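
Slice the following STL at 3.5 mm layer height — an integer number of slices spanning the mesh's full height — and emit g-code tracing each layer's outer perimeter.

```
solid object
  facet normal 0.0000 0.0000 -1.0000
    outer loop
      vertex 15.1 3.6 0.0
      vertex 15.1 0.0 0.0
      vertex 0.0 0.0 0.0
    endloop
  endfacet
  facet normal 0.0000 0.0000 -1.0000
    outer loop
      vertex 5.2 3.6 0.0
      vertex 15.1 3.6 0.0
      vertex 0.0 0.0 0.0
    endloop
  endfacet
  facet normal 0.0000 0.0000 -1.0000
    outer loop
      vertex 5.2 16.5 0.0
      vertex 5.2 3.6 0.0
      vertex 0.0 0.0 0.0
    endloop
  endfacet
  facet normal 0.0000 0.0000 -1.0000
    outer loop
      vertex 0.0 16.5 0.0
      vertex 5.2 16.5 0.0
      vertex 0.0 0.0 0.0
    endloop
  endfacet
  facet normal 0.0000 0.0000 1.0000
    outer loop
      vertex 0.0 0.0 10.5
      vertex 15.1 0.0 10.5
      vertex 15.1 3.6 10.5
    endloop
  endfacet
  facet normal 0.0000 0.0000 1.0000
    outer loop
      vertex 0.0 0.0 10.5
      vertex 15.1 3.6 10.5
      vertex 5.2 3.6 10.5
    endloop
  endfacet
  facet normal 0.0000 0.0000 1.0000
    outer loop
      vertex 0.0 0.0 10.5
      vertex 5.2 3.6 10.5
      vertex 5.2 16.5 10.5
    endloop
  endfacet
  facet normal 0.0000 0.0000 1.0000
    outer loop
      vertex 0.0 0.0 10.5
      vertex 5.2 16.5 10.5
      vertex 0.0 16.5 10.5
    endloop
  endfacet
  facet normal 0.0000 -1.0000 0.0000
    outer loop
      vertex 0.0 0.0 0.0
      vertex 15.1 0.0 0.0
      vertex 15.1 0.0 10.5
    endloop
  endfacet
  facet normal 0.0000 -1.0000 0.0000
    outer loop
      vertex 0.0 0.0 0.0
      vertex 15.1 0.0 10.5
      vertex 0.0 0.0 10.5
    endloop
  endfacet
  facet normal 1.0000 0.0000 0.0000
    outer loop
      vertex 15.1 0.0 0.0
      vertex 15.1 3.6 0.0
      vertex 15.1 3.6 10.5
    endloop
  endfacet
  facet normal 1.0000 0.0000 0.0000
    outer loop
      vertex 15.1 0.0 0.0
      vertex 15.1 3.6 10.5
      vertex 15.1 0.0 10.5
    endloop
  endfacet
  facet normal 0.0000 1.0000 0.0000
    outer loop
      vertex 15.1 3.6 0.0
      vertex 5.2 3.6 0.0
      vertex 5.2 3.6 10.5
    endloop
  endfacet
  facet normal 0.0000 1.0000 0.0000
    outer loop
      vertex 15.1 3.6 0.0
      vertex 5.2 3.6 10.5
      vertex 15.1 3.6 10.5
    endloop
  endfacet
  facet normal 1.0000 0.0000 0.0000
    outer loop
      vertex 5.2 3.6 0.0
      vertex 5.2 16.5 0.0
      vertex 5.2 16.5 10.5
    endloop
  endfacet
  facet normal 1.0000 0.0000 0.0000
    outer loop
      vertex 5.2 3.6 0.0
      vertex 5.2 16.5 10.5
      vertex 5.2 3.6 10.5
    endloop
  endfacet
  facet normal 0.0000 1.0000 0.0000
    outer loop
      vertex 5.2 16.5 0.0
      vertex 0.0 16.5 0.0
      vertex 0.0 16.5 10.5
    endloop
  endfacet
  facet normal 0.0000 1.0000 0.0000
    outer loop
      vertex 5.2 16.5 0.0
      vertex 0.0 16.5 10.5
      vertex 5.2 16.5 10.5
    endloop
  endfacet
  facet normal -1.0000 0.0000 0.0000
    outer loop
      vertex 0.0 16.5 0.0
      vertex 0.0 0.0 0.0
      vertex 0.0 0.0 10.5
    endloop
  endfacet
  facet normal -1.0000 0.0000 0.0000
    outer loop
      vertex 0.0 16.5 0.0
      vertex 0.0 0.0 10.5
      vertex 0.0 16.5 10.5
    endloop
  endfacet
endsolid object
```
; perimeter-only toolpath
G21 ; units = mm
G90 ; absolute positioning
G28 ; home
; layer 1
G0 Z3.5
G0 X0.0 Y0.0
G1 X15.1 Y0.0
G1 X15.1 Y3.6
G1 X5.2 Y3.6
G1 X5.2 Y16.5
G1 X0.0 Y16.5
G1 X0.0 Y0.0
; layer 2
G0 Z7.0
G0 X0.0 Y0.0
G1 X15.1 Y0.0
G1 X15.1 Y3.6
G1 X5.2 Y3.6
G1 X5.2 Y16.5
G1 X0.0 Y16.5
G1 X0.0 Y0.0
; layer 3
G0 Z10.5
G0 X0.0 Y0.0
G1 X15.1 Y0.0
G1 X15.1 Y3.6
G1 X5.2 Y3.6
G1 X5.2 Y16.5
G1 X0.0 Y16.5
G1 X0.0 Y0.0
M2 ; end

The solid is an L-shaped prism: outer 15.1 × 16.5 mm, arm thicknesses ≈ 3.6 mm (horizontal) and 5.2 mm (vertical), extruded 10.5 mm in z. Slicing at Δz = 3.5 mm — 3 equal slices spanning the solid's height, so layer i sits at z = i·h/3 — gives 3 non-empty perimeters. Each is a 6-segment closed polygon; G0 lifts to the layer z and rapids to the start vertex, then G1 traces the edges.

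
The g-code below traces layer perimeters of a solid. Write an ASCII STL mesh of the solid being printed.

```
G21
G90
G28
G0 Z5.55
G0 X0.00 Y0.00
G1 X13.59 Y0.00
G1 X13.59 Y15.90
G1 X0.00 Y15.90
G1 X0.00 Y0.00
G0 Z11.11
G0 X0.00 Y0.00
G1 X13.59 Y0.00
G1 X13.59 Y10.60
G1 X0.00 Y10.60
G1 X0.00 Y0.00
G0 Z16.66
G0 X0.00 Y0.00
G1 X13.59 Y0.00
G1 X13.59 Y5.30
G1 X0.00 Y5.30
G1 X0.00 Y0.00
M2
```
solid part
  facet normal 0.0000 0.0000 -1.0000
    outer loop
      vertex 13.59 21.20 0.00
      vertex 13.59 0.00 0.00
      vertex 0.00 0.00 0.00
    endloop
  endfacet
  facet normal 0.0000 0.0000 -1.0000
    outer loop
      vertex 0.00 21.20 0.00
      vertex 13.59 21.20 0.00
      vertex 0.00 0.00 0.00
    endloop
  endfacet
  facet normal 0.0000 -1.0000 0.0000
    outer loop
      vertex 0.00 0.00 0.00
      vertex 13.59 0.00 0.00
      vertex 13.59 0.00 22.22
    endloop
  endfacet
  facet normal 0.0000 -1.0000 0.0000
    outer loop
      vertex 0.00 0.00 0.00
      vertex 13.59 0.00 22.22
      vertex 0.00 0.00 22.22
    endloop
  endfacet
  facet normal 0.0000 0.7235 0.6903
    outer loop
      vertex 0.00 0.00 22.22
      vertex 13.59 0.00 22.22
      vertex 13.59 21.20 0.00
    endloop
  endfacet
  facet normal 0.0000 0.7235 0.6903
    outer loop
      vertex 0.00 0.00 22.22
      vertex 13.59 21.20 0.00
      vertex 0.00 21.20 0.00
    endloop
  endfacet
  facet normal -1.0000 0.0000 0.0000
    outer loop
      vertex 0.00 0.00 22.22
      vertex 0.00 21.20 0.00
      vertex 0.00 0.00 0.00
    endloop
  endfacet
  facet normal 1.0000 0.0000 0.0000
    outer loop
      vertex 13.59 0.00 0.00
      vertex 13.59 21.20 0.00
      vertex 13.59 0.00 22.22
    endloop
  endfacet
endsolid part

The G0 Z moves step by Δz≈5.55 mm. The G1 loops shrink linearly with z, so the solid tapers from its base footprint up to z≈22.2. Closing with a flat bottom cap and the tapered top and triangulating gives 8 facets — a wedge (ramp): 13.6 × 21.2 mm base, rising to 22.2 mm along the y=0 edge and sloping linearly to z=0 at y=21.2.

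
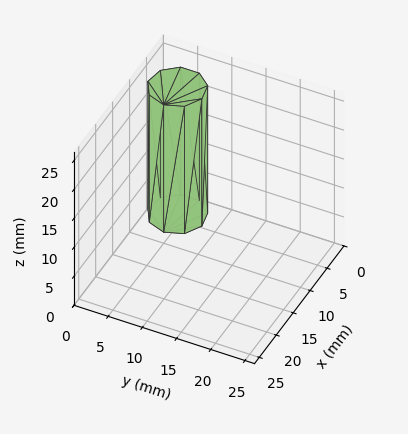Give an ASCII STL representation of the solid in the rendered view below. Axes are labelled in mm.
Reading the render: the shape is a regular 9-sided prism (a cylinder approximated with 9 flat sides), circumscribed radius ≈ 4 mm, height ≈ 22 mm (dimensions read to the nearest mm from the axis ticks). For the STL, each face is triangulated and given an outward normal.

solid part
  facet normal 0.0000 0.0000 -1.0000
    outer loop
      vertex 4.69 7.94 0.00
      vertex 7.06 6.57 0.00
      vertex 8.00 4.00 0.00
    endloop
  endfacet
  facet normal 0.0000 0.0000 -1.0000
    outer loop
      vertex 2.00 7.46 0.00
      vertex 4.69 7.94 0.00
      vertex 8.00 4.00 0.00
    endloop
  endfacet
  facet normal 0.0000 0.0000 -1.0000
    outer loop
      vertex 0.24 5.37 0.00
      vertex 2.00 7.46 0.00
      vertex 8.00 4.00 0.00
    endloop
  endfacet
  facet normal 0.0000 0.0000 -1.0000
    outer loop
      vertex 0.24 2.63 0.00
      vertex 0.24 5.37 0.00
      vertex 8.00 4.00 0.00
    endloop
  endfacet
  facet normal 0.0000 0.0000 -1.0000
    outer loop
      vertex 2.00 0.54 0.00
      vertex 0.24 2.63 0.00
      vertex 8.00 4.00 0.00
    endloop
  endfacet
  facet normal 0.0000 0.0000 -1.0000
    outer loop
      vertex 4.69 0.06 0.00
      vertex 2.00 0.54 0.00
      vertex 8.00 4.00 0.00
    endloop
  endfacet
  facet normal 0.0000 0.0000 -1.0000
    outer loop
      vertex 7.06 1.43 0.00
      vertex 4.69 0.06 0.00
      vertex 8.00 4.00 0.00
    endloop
  endfacet
  facet normal 0.0000 0.0000 1.0000
    outer loop
      vertex 8.00 4.00 22.00
      vertex 7.06 6.57 22.00
      vertex 4.69 7.94 22.00
    endloop
  endfacet
  facet normal 0.0000 0.0000 1.0000
    outer loop
      vertex 8.00 4.00 22.00
      vertex 4.69 7.94 22.00
      vertex 2.00 7.46 22.00
    endloop
  endfacet
  facet normal 0.0000 0.0000 1.0000
    outer loop
      vertex 8.00 4.00 22.00
      vertex 2.00 7.46 22.00
      vertex 0.24 5.37 22.00
    endloop
  endfacet
  facet normal 0.0000 0.0000 1.0000
    outer loop
      vertex 8.00 4.00 22.00
      vertex 0.24 5.37 22.00
      vertex 0.24 2.63 22.00
    endloop
  endfacet
  facet normal 0.0000 0.0000 1.0000
    outer loop
      vertex 8.00 4.00 22.00
      vertex 0.24 2.63 22.00
      vertex 2.00 0.54 22.00
    endloop
  endfacet
  facet normal 0.0000 0.0000 1.0000
    outer loop
      vertex 8.00 4.00 22.00
      vertex 2.00 0.54 22.00
      vertex 4.69 0.06 22.00
    endloop
  endfacet
  facet normal 0.0000 0.0000 1.0000
    outer loop
      vertex 8.00 4.00 22.00
      vertex 4.69 0.06 22.00
      vertex 7.06 1.43 22.00
    endloop
  endfacet
  facet normal 0.9392 0.3435 0.0000
    outer loop
      vertex 8.00 4.00 0.00
      vertex 7.06 6.57 0.00
      vertex 7.06 6.57 22.00
    endloop
  endfacet
  facet normal 0.9392 0.3435 0.0000
    outer loop
      vertex 8.00 4.00 0.00
      vertex 7.06 6.57 22.00
      vertex 8.00 4.00 22.00
    endloop
  endfacet
  facet normal 0.5005 0.8658 0.0000
    outer loop
      vertex 7.06 6.57 0.00
      vertex 4.69 7.94 0.00
      vertex 4.69 7.94 22.00
    endloop
  endfacet
  facet normal 0.5005 0.8658 0.0000
    outer loop
      vertex 7.06 6.57 0.00
      vertex 4.69 7.94 22.00
      vertex 7.06 6.57 22.00
    endloop
  endfacet
  facet normal -0.1757 0.9845 0.0000
    outer loop
      vertex 4.69 7.94 0.00
      vertex 2.00 7.46 0.00
      vertex 2.00 7.46 22.00
    endloop
  endfacet
  facet normal -0.1757 0.9845 0.0000
    outer loop
      vertex 4.69 7.94 0.00
      vertex 2.00 7.46 22.00
      vertex 4.69 7.94 22.00
    endloop
  endfacet
  facet normal -0.7649 0.6441 0.0000
    outer loop
      vertex 2.00 7.46 0.00
      vertex 0.24 5.37 0.00
      vertex 0.24 5.37 22.00
    endloop
  endfacet
  facet normal -0.7649 0.6441 0.0000
    outer loop
      vertex 2.00 7.46 0.00
      vertex 0.24 5.37 22.00
      vertex 2.00 7.46 22.00
    endloop
  endfacet
  facet normal -1.0000 0.0000 0.0000
    outer loop
      vertex 0.24 5.37 0.00
      vertex 0.24 2.63 0.00
      vertex 0.24 2.63 22.00
    endloop
  endfacet
  facet normal -1.0000 0.0000 0.0000
    outer loop
      vertex 0.24 5.37 0.00
      vertex 0.24 2.63 22.00
      vertex 0.24 5.37 22.00
    endloop
  endfacet
  facet normal -0.7649 -0.6441 0.0000
    outer loop
      vertex 0.24 2.63 0.00
      vertex 2.00 0.54 0.00
      vertex 2.00 0.54 22.00
    endloop
  endfacet
  facet normal -0.7649 -0.6441 0.0000
    outer loop
      vertex 0.24 2.63 0.00
      vertex 2.00 0.54 22.00
      vertex 0.24 2.63 22.00
    endloop
  endfacet
  facet normal -0.1757 -0.9845 0.0000
    outer loop
      vertex 2.00 0.54 0.00
      vertex 4.69 0.06 0.00
      vertex 4.69 0.06 22.00
    endloop
  endfacet
  facet normal -0.1757 -0.9845 0.0000
    outer loop
      vertex 2.00 0.54 0.00
      vertex 4.69 0.06 22.00
      vertex 2.00 0.54 22.00
    endloop
  endfacet
  facet normal 0.5005 -0.8658 0.0000
    outer loop
      vertex 4.69 0.06 0.00
      vertex 7.06 1.43 0.00
      vertex 7.06 1.43 22.00
    endloop
  endfacet
  facet normal 0.5005 -0.8658 0.0000
    outer loop
      vertex 4.69 0.06 0.00
      vertex 7.06 1.43 22.00
      vertex 4.69 0.06 22.00
    endloop
  endfacet
  facet normal 0.9392 -0.3435 0.0000
    outer loop
      vertex 7.06 1.43 0.00
      vertex 8.00 4.00 0.00
      vertex 8.00 4.00 22.00
    endloop
  endfacet
  facet normal 0.9392 -0.3435 0.0000
    outer loop
      vertex 7.06 1.43 0.00
      vertex 8.00 4.00 22.00
      vertex 7.06 1.43 22.00
    endloop
  endfacet
endsolid part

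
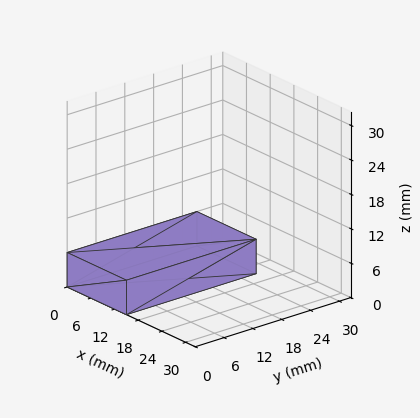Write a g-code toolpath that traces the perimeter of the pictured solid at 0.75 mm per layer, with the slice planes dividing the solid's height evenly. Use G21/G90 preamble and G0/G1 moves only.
Reading the render: the shape is a rectangular box, roughly 15 × 27 mm footprint and 6 mm tall (dimensions read to the nearest mm from the axis ticks). For the g-code, the solid's height is divided into equal slices at the stated Δz and each level perimeter traced with G1 moves after a G0 lift.

; perimeter-only toolpath
G21 ; units = mm
G90 ; absolute positioning
G28 ; home
; layer 1
G0 Z0.75
G0 X0.00 Y0.00
G1 X15.00 Y0.00
G1 X15.00 Y27.00
G1 X0.00 Y27.00
G1 X0.00 Y0.00
; layer 2
G0 Z1.50
G0 X0.00 Y0.00
G1 X15.00 Y0.00
G1 X15.00 Y27.00
G1 X0.00 Y27.00
G1 X0.00 Y0.00
; layer 3
G0 Z2.25
G0 X0.00 Y0.00
G1 X15.00 Y0.00
G1 X15.00 Y27.00
G1 X0.00 Y27.00
G1 X0.00 Y0.00
; layer 4
G0 Z3.00
G0 X0.00 Y0.00
G1 X15.00 Y0.00
G1 X15.00 Y27.00
G1 X0.00 Y27.00
G1 X0.00 Y0.00
; layer 5
G0 Z3.75
G0 X0.00 Y0.00
G1 X15.00 Y0.00
G1 X15.00 Y27.00
G1 X0.00 Y27.00
G1 X0.00 Y0.00
; layer 6
G0 Z4.50
G0 X0.00 Y0.00
G1 X15.00 Y0.00
G1 X15.00 Y27.00
G1 X0.00 Y27.00
G1 X0.00 Y0.00
; layer 7
G0 Z5.25
G0 X0.00 Y0.00
G1 X15.00 Y0.00
G1 X15.00 Y27.00
G1 X0.00 Y27.00
G1 X0.00 Y0.00
; layer 8
G0 Z6.00
G0 X0.00 Y0.00
G1 X15.00 Y0.00
G1 X15.00 Y27.00
G1 X0.00 Y27.00
G1 X0.00 Y0.00
M2 ; end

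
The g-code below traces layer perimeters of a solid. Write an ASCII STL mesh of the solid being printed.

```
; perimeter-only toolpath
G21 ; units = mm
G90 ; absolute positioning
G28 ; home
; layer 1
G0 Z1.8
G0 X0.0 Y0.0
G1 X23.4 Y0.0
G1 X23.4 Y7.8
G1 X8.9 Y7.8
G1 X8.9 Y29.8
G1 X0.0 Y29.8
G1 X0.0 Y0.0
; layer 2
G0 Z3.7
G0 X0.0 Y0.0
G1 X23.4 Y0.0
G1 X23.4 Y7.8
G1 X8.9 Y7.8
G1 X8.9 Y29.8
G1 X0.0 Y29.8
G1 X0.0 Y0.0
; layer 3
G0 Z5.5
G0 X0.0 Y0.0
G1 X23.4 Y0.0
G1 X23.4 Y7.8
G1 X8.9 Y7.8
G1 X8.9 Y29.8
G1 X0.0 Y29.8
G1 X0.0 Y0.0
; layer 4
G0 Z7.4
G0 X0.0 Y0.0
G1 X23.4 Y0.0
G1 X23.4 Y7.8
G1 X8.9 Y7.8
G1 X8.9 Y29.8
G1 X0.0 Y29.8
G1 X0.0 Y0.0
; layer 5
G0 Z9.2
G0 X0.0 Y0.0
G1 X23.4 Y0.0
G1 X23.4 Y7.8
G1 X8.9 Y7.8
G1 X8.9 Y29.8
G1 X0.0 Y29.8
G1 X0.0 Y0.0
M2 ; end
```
solid part
  facet normal 0.0000 0.0000 -1.0000
    outer loop
      vertex 23.4 7.8 0.0
      vertex 23.4 0.0 0.0
      vertex 0.0 0.0 0.0
    endloop
  endfacet
  facet normal 0.0000 0.0000 -1.0000
    outer loop
      vertex 8.9 7.8 0.0
      vertex 23.4 7.8 0.0
      vertex 0.0 0.0 0.0
    endloop
  endfacet
  facet normal 0.0000 0.0000 -1.0000
    outer loop
      vertex 8.9 29.8 0.0
      vertex 8.9 7.8 0.0
      vertex 0.0 0.0 0.0
    endloop
  endfacet
  facet normal 0.0000 0.0000 -1.0000
    outer loop
      vertex 0.0 29.8 0.0
      vertex 8.9 29.8 0.0
      vertex 0.0 0.0 0.0
    endloop
  endfacet
  facet normal 0.0000 0.0000 1.0000
    outer loop
      vertex 0.0 0.0 9.2
      vertex 23.4 0.0 9.2
      vertex 23.4 7.8 9.2
    endloop
  endfacet
  facet normal 0.0000 0.0000 1.0000
    outer loop
      vertex 0.0 0.0 9.2
      vertex 23.4 7.8 9.2
      vertex 8.9 7.8 9.2
    endloop
  endfacet
  facet normal 0.0000 0.0000 1.0000
    outer loop
      vertex 0.0 0.0 9.2
      vertex 8.9 7.8 9.2
      vertex 8.9 29.8 9.2
    endloop
  endfacet
  facet normal 0.0000 0.0000 1.0000
    outer loop
      vertex 0.0 0.0 9.2
      vertex 8.9 29.8 9.2
      vertex 0.0 29.8 9.2
    endloop
  endfacet
  facet normal 0.0000 -1.0000 0.0000
    outer loop
      vertex 0.0 0.0 0.0
      vertex 23.4 0.0 0.0
      vertex 23.4 0.0 9.2
    endloop
  endfacet
  facet normal 0.0000 -1.0000 0.0000
    outer loop
      vertex 0.0 0.0 0.0
      vertex 23.4 0.0 9.2
      vertex 0.0 0.0 9.2
    endloop
  endfacet
  facet normal 1.0000 0.0000 0.0000
    outer loop
      vertex 23.4 0.0 0.0
      vertex 23.4 7.8 0.0
      vertex 23.4 7.8 9.2
    endloop
  endfacet
  facet normal 1.0000 0.0000 0.0000
    outer loop
      vertex 23.4 0.0 0.0
      vertex 23.4 7.8 9.2
      vertex 23.4 0.0 9.2
    endloop
  endfacet
  facet normal 0.0000 1.0000 0.0000
    outer loop
      vertex 23.4 7.8 0.0
      vertex 8.9 7.8 0.0
      vertex 8.9 7.8 9.2
    endloop
  endfacet
  facet normal 0.0000 1.0000 0.0000
    outer loop
      vertex 23.4 7.8 0.0
      vertex 8.9 7.8 9.2
      vertex 23.4 7.8 9.2
    endloop
  endfacet
  facet normal 1.0000 0.0000 0.0000
    outer loop
      vertex 8.9 7.8 0.0
      vertex 8.9 29.8 0.0
      vertex 8.9 29.8 9.2
    endloop
  endfacet
  facet normal 1.0000 0.0000 0.0000
    outer loop
      vertex 8.9 7.8 0.0
      vertex 8.9 29.8 9.2
      vertex 8.9 7.8 9.2
    endloop
  endfacet
  facet normal 0.0000 1.0000 0.0000
    outer loop
      vertex 8.9 29.8 0.0
      vertex 0.0 29.8 0.0
      vertex 0.0 29.8 9.2
    endloop
  endfacet
  facet normal 0.0000 1.0000 0.0000
    outer loop
      vertex 8.9 29.8 0.0
      vertex 0.0 29.8 9.2
      vertex 8.9 29.8 9.2
    endloop
  endfacet
  facet normal -1.0000 0.0000 0.0000
    outer loop
      vertex 0.0 29.8 0.0
      vertex 0.0 0.0 0.0
      vertex 0.0 0.0 9.2
    endloop
  endfacet
  facet normal -1.0000 0.0000 0.0000
    outer loop
      vertex 0.0 29.8 0.0
      vertex 0.0 0.0 9.2
      vertex 0.0 29.8 9.2
    endloop
  endfacet
endsolid part

The G0 Z moves step by Δz≈1.8 mm. Every layer's G1 loop is the same polygon, so the solid is a straight extrusion of it from z=0 to z≈9.2. Closing with flat bottom and top caps and triangulating gives 20 facets — an L-shaped prism: outer 23.4 × 29.8 mm, arm thicknesses ≈ 7.8 mm (horizontal) and 8.9 mm (vertical), extruded 9.2 mm in z.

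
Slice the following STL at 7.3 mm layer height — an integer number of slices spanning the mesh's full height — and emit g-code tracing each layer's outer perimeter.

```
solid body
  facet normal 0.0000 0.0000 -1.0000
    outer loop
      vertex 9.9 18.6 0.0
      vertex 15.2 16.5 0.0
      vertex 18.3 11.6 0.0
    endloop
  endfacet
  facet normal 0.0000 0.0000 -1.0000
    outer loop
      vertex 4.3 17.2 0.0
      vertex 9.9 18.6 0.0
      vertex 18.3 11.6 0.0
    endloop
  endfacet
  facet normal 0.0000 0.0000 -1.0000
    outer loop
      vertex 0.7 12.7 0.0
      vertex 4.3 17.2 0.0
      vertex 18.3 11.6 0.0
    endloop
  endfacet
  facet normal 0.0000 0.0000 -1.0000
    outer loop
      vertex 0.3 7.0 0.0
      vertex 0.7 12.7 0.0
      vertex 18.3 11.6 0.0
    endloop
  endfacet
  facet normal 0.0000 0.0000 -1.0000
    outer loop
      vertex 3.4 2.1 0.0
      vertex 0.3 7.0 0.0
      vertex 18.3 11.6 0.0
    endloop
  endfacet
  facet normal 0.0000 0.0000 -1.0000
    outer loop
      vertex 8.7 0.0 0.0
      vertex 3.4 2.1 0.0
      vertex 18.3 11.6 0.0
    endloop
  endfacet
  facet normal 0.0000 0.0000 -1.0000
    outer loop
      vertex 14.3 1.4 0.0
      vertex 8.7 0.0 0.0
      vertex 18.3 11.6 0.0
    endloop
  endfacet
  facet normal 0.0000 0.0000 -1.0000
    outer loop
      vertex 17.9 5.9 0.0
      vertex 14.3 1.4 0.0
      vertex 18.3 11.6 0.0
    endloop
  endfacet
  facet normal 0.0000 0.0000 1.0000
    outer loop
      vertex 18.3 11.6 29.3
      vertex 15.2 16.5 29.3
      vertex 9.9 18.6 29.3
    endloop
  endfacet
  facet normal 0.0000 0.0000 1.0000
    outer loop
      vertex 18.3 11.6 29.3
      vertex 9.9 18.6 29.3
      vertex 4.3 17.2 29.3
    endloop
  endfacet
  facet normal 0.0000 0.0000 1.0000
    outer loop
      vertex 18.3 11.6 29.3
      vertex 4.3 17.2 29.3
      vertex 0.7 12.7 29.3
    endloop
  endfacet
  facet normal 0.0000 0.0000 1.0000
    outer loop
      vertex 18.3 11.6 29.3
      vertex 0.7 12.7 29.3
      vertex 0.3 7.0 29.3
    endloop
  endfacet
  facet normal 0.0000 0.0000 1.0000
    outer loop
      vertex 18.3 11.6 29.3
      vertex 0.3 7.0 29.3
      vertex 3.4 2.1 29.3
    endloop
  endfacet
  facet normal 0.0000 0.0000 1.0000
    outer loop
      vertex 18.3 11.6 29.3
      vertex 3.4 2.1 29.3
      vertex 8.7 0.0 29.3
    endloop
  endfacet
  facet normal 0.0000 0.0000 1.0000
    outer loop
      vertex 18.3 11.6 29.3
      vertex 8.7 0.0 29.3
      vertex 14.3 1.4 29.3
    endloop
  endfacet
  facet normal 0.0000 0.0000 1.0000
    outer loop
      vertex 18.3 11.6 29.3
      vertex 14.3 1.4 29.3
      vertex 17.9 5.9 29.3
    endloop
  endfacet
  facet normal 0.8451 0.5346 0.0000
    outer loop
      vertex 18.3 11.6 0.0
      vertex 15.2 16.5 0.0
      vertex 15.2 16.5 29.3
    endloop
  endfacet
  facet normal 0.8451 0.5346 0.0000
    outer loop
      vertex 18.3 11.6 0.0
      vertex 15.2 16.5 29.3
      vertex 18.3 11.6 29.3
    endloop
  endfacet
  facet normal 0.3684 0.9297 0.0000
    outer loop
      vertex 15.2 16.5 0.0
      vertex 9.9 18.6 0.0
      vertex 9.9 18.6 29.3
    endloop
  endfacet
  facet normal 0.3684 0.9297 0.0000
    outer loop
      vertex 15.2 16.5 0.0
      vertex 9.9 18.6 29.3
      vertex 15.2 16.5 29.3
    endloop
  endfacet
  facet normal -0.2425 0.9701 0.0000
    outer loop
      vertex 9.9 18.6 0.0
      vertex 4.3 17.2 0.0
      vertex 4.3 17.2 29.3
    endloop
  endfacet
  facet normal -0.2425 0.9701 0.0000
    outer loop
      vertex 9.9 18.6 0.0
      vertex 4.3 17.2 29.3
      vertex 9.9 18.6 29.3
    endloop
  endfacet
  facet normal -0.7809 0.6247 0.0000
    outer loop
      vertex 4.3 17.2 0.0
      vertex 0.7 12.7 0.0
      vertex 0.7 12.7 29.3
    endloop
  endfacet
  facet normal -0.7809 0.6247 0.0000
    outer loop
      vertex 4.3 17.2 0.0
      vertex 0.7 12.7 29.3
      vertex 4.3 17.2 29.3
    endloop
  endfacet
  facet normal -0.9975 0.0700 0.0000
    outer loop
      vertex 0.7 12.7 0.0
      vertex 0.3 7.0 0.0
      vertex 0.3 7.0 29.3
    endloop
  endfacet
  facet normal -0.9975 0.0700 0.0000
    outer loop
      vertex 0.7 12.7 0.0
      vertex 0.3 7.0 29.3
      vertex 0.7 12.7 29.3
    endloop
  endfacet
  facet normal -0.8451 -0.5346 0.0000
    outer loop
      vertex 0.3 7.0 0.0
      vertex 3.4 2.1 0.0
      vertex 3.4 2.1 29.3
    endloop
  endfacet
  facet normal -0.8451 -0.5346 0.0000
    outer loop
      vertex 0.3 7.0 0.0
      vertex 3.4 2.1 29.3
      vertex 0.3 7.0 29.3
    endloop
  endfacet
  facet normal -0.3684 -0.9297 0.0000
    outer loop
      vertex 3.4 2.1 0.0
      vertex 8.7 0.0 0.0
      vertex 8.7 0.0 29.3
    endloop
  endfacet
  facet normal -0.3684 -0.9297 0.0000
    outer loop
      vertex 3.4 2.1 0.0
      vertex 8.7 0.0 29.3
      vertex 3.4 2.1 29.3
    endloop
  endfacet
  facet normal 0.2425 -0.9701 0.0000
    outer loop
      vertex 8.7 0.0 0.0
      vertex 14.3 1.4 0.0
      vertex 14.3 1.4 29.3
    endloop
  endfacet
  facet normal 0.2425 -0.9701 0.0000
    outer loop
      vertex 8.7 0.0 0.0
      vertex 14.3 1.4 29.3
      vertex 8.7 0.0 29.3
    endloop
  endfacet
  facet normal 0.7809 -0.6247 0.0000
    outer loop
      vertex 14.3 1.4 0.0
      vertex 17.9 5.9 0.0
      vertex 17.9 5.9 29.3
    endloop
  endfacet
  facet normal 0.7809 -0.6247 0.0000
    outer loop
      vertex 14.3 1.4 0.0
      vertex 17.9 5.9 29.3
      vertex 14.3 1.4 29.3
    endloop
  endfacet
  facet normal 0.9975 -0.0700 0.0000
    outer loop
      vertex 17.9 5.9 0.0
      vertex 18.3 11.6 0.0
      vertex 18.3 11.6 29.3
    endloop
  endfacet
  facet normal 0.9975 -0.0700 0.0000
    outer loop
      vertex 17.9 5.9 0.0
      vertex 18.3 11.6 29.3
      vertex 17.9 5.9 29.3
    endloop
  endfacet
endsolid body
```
; perimeter-only toolpath
G21 ; units = mm
G90 ; absolute positioning
G28 ; home
; layer 1
G0 Z7.3
G0 X18.3 Y11.6
G1 X15.2 Y16.5
G1 X9.9 Y18.6
G1 X4.3 Y17.2
G1 X0.7 Y12.7
G1 X0.3 Y7.0
G1 X3.4 Y2.1
G1 X8.7 Y0.0
G1 X14.3 Y1.4
G1 X17.9 Y5.9
G1 X18.3 Y11.6
; layer 2
G0 Z14.7
G0 X18.3 Y11.6
G1 X15.2 Y16.5
G1 X9.9 Y18.6
G1 X4.3 Y17.2
G1 X0.7 Y12.7
G1 X0.3 Y7.0
G1 X3.4 Y2.1
G1 X8.7 Y0.0
G1 X14.3 Y1.4
G1 X17.9 Y5.9
G1 X18.3 Y11.6
; layer 3
G0 Z22.0
G0 X18.3 Y11.6
G1 X15.2 Y16.5
G1 X9.9 Y18.6
G1 X4.3 Y17.2
G1 X0.7 Y12.7
G1 X0.3 Y7.0
G1 X3.4 Y2.1
G1 X8.7 Y0.0
G1 X14.3 Y1.4
G1 X17.9 Y5.9
G1 X18.3 Y11.6
; layer 4
G0 Z29.3
G0 X18.3 Y11.6
G1 X15.2 Y16.5
G1 X9.9 Y18.6
G1 X4.3 Y17.2
G1 X0.7 Y12.7
G1 X0.3 Y7.0
G1 X3.4 Y2.1
G1 X8.7 Y0.0
G1 X14.3 Y1.4
G1 X17.9 Y5.9
G1 X18.3 Y11.6
M2 ; end

The solid is a regular 10-sided prism (a cylinder approximated with 10 flat sides), circumscribed radius ≈ 9.3 mm, height ≈ 29.3 mm. Slicing at Δz = 7.3 mm — 4 equal slices spanning the solid's height, so layer i sits at z = i·h/4 — gives 4 non-empty perimeters. Each is a 10-segment closed polygon; G0 lifts to the layer z and rapids to the start vertex, then G1 traces the edges.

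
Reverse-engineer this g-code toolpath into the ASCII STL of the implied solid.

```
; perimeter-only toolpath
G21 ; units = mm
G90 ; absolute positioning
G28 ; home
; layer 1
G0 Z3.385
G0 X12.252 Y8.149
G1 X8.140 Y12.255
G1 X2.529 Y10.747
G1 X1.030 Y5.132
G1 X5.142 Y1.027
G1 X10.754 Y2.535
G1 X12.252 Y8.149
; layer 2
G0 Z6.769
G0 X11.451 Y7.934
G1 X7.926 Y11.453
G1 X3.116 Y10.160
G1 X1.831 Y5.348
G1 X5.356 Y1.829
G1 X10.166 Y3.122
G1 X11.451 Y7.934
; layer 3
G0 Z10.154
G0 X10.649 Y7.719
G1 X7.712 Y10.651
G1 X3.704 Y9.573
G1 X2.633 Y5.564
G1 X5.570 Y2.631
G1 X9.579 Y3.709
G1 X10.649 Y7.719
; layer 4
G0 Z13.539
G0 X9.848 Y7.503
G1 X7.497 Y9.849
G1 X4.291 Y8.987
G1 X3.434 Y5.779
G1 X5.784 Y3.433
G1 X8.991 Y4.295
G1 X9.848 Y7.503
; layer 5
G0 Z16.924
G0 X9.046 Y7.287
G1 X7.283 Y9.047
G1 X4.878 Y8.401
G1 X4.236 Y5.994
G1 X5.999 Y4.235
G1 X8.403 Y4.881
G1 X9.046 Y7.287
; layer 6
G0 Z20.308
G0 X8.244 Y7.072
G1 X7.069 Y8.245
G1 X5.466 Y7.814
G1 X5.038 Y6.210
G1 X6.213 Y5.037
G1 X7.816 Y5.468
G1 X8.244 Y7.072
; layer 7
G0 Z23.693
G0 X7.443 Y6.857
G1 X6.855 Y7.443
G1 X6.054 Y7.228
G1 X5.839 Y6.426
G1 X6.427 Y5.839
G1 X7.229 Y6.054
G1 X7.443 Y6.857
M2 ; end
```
solid part
  facet normal 0.0000 0.0000 -1.0000
    outer loop
      vertex 1.941 11.333 0.000
      vertex 8.354 13.057 0.000
      vertex 13.054 8.365 0.000
    endloop
  endfacet
  facet normal 0.0000 0.0000 -1.0000
    outer loop
      vertex 0.228 4.917 0.000
      vertex 1.941 11.333 0.000
      vertex 13.054 8.365 0.000
    endloop
  endfacet
  facet normal 0.0000 0.0000 -1.0000
    outer loop
      vertex 4.928 0.225 0.000
      vertex 0.228 4.917 0.000
      vertex 13.054 8.365 0.000
    endloop
  endfacet
  facet normal 0.0000 0.0000 -1.0000
    outer loop
      vertex 11.341 1.949 0.000
      vertex 4.928 0.225 0.000
      vertex 13.054 8.365 0.000
    endloop
  endfacet
  facet normal 0.6911 0.6923 0.2077
    outer loop
      vertex 13.054 8.365 0.000
      vertex 8.354 13.057 0.000
      vertex 6.641 6.641 27.078
    endloop
  endfacet
  facet normal -0.2539 0.9446 0.2078
    outer loop
      vertex 8.354 13.057 0.000
      vertex 1.941 11.333 0.000
      vertex 6.641 6.641 27.078
    endloop
  endfacet
  facet normal -0.9451 0.2523 0.2078
    outer loop
      vertex 1.941 11.333 0.000
      vertex 0.228 4.917 0.000
      vertex 6.641 6.641 27.078
    endloop
  endfacet
  facet normal -0.6911 -0.6923 0.2077
    outer loop
      vertex 0.228 4.917 0.000
      vertex 4.928 0.225 0.000
      vertex 6.641 6.641 27.078
    endloop
  endfacet
  facet normal 0.2539 -0.9446 0.2078
    outer loop
      vertex 4.928 0.225 0.000
      vertex 11.341 1.949 0.000
      vertex 6.641 6.641 27.078
    endloop
  endfacet
  facet normal 0.9451 -0.2523 0.2078
    outer loop
      vertex 11.341 1.949 0.000
      vertex 13.054 8.365 0.000
      vertex 6.641 6.641 27.078
    endloop
  endfacet
endsolid part

The G0 Z moves step by Δz≈3.385 mm. The G1 loops shrink linearly with z, so the solid tapers from its base footprint up to z≈27.1. Closing with a flat bottom cap and the tapered top and triangulating gives 10 facets — a regular 6-sided pyramid, base circumscribed radius ≈ 6.64 mm, apex at z ≈ 27.1 mm.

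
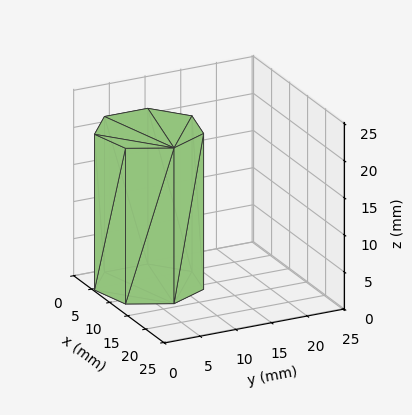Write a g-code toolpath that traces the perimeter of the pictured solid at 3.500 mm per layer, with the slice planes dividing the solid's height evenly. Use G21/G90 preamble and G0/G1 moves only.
Reading the render: the shape is a regular 7-sided prism (a cylinder approximated with 7 flat sides), circumscribed radius ≈ 7 mm, height ≈ 21 mm (dimensions read to the nearest mm from the axis ticks). For the g-code, the solid's height is divided into equal slices at the stated Δz and each level perimeter traced with G1 moves after a G0 lift.

; perimeter-only toolpath
G21 ; units = mm
G90 ; absolute positioning
G28 ; home
; layer 1
G0 Z3.500
G0 X14.000 Y7.000
G1 X11.364 Y12.473
G1 X5.442 Y13.824
G1 X0.693 Y10.037
G1 X0.693 Y3.963
G1 X5.442 Y0.176
G1 X11.364 Y1.527
G1 X14.000 Y7.000
; layer 2
G0 Z7.000
G0 X14.000 Y7.000
G1 X11.364 Y12.473
G1 X5.442 Y13.824
G1 X0.693 Y10.037
G1 X0.693 Y3.963
G1 X5.442 Y0.176
G1 X11.364 Y1.527
G1 X14.000 Y7.000
; layer 3
G0 Z10.500
G0 X14.000 Y7.000
G1 X11.364 Y12.473
G1 X5.442 Y13.824
G1 X0.693 Y10.037
G1 X0.693 Y3.963
G1 X5.442 Y0.176
G1 X11.364 Y1.527
G1 X14.000 Y7.000
; layer 4
G0 Z14.000
G0 X14.000 Y7.000
G1 X11.364 Y12.473
G1 X5.442 Y13.824
G1 X0.693 Y10.037
G1 X0.693 Y3.963
G1 X5.442 Y0.176
G1 X11.364 Y1.527
G1 X14.000 Y7.000
; layer 5
G0 Z17.500
G0 X14.000 Y7.000
G1 X11.364 Y12.473
G1 X5.442 Y13.824
G1 X0.693 Y10.037
G1 X0.693 Y3.963
G1 X5.442 Y0.176
G1 X11.364 Y1.527
G1 X14.000 Y7.000
; layer 6
G0 Z21.000
G0 X14.000 Y7.000
G1 X11.364 Y12.473
G1 X5.442 Y13.824
G1 X0.693 Y10.037
G1 X0.693 Y3.963
G1 X5.442 Y0.176
G1 X11.364 Y1.527
G1 X14.000 Y7.000
M2 ; end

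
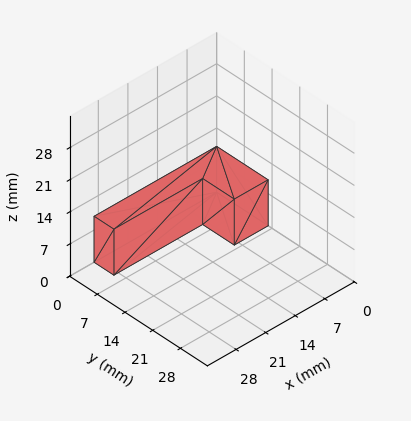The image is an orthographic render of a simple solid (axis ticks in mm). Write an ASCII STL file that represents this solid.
Reading the render: the shape is an L-shaped prism: outer 29 × 13 mm, arm thicknesses ≈ 5 mm (horizontal) and 8 mm (vertical), extruded 10 mm in z (dimensions read to the nearest mm from the axis ticks). For the STL, each face is triangulated and given an outward normal.

solid part
  facet normal 0.0000 0.0000 -1.0000
    outer loop
      vertex 29.000 5.000 0.000
      vertex 29.000 0.000 0.000
      vertex 0.000 0.000 0.000
    endloop
  endfacet
  facet normal 0.0000 0.0000 -1.0000
    outer loop
      vertex 8.000 5.000 0.000
      vertex 29.000 5.000 0.000
      vertex 0.000 0.000 0.000
    endloop
  endfacet
  facet normal 0.0000 0.0000 -1.0000
    outer loop
      vertex 8.000 13.000 0.000
      vertex 8.000 5.000 0.000
      vertex 0.000 0.000 0.000
    endloop
  endfacet
  facet normal 0.0000 0.0000 -1.0000
    outer loop
      vertex 0.000 13.000 0.000
      vertex 8.000 13.000 0.000
      vertex 0.000 0.000 0.000
    endloop
  endfacet
  facet normal 0.0000 0.0000 1.0000
    outer loop
      vertex 0.000 0.000 10.000
      vertex 29.000 0.000 10.000
      vertex 29.000 5.000 10.000
    endloop
  endfacet
  facet normal 0.0000 0.0000 1.0000
    outer loop
      vertex 0.000 0.000 10.000
      vertex 29.000 5.000 10.000
      vertex 8.000 5.000 10.000
    endloop
  endfacet
  facet normal 0.0000 0.0000 1.0000
    outer loop
      vertex 0.000 0.000 10.000
      vertex 8.000 5.000 10.000
      vertex 8.000 13.000 10.000
    endloop
  endfacet
  facet normal 0.0000 0.0000 1.0000
    outer loop
      vertex 0.000 0.000 10.000
      vertex 8.000 13.000 10.000
      vertex 0.000 13.000 10.000
    endloop
  endfacet
  facet normal 0.0000 -1.0000 0.0000
    outer loop
      vertex 0.000 0.000 0.000
      vertex 29.000 0.000 0.000
      vertex 29.000 0.000 10.000
    endloop
  endfacet
  facet normal 0.0000 -1.0000 0.0000
    outer loop
      vertex 0.000 0.000 0.000
      vertex 29.000 0.000 10.000
      vertex 0.000 0.000 10.000
    endloop
  endfacet
  facet normal 1.0000 0.0000 0.0000
    outer loop
      vertex 29.000 0.000 0.000
      vertex 29.000 5.000 0.000
      vertex 29.000 5.000 10.000
    endloop
  endfacet
  facet normal 1.0000 0.0000 0.0000
    outer loop
      vertex 29.000 0.000 0.000
      vertex 29.000 5.000 10.000
      vertex 29.000 0.000 10.000
    endloop
  endfacet
  facet normal 0.0000 1.0000 0.0000
    outer loop
      vertex 29.000 5.000 0.000
      vertex 8.000 5.000 0.000
      vertex 8.000 5.000 10.000
    endloop
  endfacet
  facet normal 0.0000 1.0000 0.0000
    outer loop
      vertex 29.000 5.000 0.000
      vertex 8.000 5.000 10.000
      vertex 29.000 5.000 10.000
    endloop
  endfacet
  facet normal 1.0000 0.0000 0.0000
    outer loop
      vertex 8.000 5.000 0.000
      vertex 8.000 13.000 0.000
      vertex 8.000 13.000 10.000
    endloop
  endfacet
  facet normal 1.0000 0.0000 0.0000
    outer loop
      vertex 8.000 5.000 0.000
      vertex 8.000 13.000 10.000
      vertex 8.000 5.000 10.000
    endloop
  endfacet
  facet normal 0.0000 1.0000 0.0000
    outer loop
      vertex 8.000 13.000 0.000
      vertex 0.000 13.000 0.000
      vertex 0.000 13.000 10.000
    endloop
  endfacet
  facet normal 0.0000 1.0000 0.0000
    outer loop
      vertex 8.000 13.000 0.000
      vertex 0.000 13.000 10.000
      vertex 8.000 13.000 10.000
    endloop
  endfacet
  facet normal -1.0000 0.0000 0.0000
    outer loop
      vertex 0.000 13.000 0.000
      vertex 0.000 0.000 0.000
      vertex 0.000 0.000 10.000
    endloop
  endfacet
  facet normal -1.0000 0.0000 0.0000
    outer loop
      vertex 0.000 13.000 0.000
      vertex 0.000 0.000 10.000
      vertex 0.000 13.000 10.000
    endloop
  endfacet
endsolid part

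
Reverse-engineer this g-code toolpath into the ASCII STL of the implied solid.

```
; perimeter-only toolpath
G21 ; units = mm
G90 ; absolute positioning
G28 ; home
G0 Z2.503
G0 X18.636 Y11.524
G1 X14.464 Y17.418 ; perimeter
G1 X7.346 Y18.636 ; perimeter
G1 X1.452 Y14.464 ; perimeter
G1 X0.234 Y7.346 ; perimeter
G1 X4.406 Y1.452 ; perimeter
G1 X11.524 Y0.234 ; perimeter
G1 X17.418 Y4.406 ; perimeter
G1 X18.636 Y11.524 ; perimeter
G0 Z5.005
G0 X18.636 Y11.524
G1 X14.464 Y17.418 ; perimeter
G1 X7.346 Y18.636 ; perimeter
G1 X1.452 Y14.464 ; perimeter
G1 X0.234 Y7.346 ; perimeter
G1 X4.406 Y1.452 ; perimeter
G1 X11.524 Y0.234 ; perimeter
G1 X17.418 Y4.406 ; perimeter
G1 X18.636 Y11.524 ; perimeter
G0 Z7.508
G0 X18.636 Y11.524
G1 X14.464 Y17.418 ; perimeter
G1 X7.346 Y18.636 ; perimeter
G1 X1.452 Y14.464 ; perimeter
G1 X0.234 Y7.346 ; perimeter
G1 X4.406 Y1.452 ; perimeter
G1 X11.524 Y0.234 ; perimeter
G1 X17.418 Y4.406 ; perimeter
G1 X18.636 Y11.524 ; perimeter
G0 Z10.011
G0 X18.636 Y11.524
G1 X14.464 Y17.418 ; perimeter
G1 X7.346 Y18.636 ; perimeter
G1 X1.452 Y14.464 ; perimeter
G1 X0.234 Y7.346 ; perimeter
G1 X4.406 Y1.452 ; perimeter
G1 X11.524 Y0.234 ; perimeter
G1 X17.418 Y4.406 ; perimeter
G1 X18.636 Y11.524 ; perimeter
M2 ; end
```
solid part
  facet normal 0.0000 0.0000 -1.0000
    outer loop
      vertex 7.346 18.636 0.000
      vertex 14.464 17.418 0.000
      vertex 18.636 11.524 0.000
    endloop
  endfacet
  facet normal 0.0000 0.0000 -1.0000
    outer loop
      vertex 1.452 14.464 0.000
      vertex 7.346 18.636 0.000
      vertex 18.636 11.524 0.000
    endloop
  endfacet
  facet normal 0.0000 0.0000 -1.0000
    outer loop
      vertex 0.234 7.346 0.000
      vertex 1.452 14.464 0.000
      vertex 18.636 11.524 0.000
    endloop
  endfacet
  facet normal 0.0000 0.0000 -1.0000
    outer loop
      vertex 4.406 1.452 0.000
      vertex 0.234 7.346 0.000
      vertex 18.636 11.524 0.000
    endloop
  endfacet
  facet normal 0.0000 0.0000 -1.0000
    outer loop
      vertex 11.524 0.234 0.000
      vertex 4.406 1.452 0.000
      vertex 18.636 11.524 0.000
    endloop
  endfacet
  facet normal 0.0000 0.0000 -1.0000
    outer loop
      vertex 17.418 4.406 0.000
      vertex 11.524 0.234 0.000
      vertex 18.636 11.524 0.000
    endloop
  endfacet
  facet normal 0.0000 0.0000 1.0000
    outer loop
      vertex 18.636 11.524 10.011
      vertex 14.464 17.418 10.011
      vertex 7.346 18.636 10.011
    endloop
  endfacet
  facet normal 0.0000 0.0000 1.0000
    outer loop
      vertex 18.636 11.524 10.011
      vertex 7.346 18.636 10.011
      vertex 1.452 14.464 10.011
    endloop
  endfacet
  facet normal 0.0000 0.0000 1.0000
    outer loop
      vertex 18.636 11.524 10.011
      vertex 1.452 14.464 10.011
      vertex 0.234 7.346 10.011
    endloop
  endfacet
  facet normal 0.0000 0.0000 1.0000
    outer loop
      vertex 18.636 11.524 10.011
      vertex 0.234 7.346 10.011
      vertex 4.406 1.452 10.011
    endloop
  endfacet
  facet normal 0.0000 0.0000 1.0000
    outer loop
      vertex 18.636 11.524 10.011
      vertex 4.406 1.452 10.011
      vertex 11.524 0.234 10.011
    endloop
  endfacet
  facet normal 0.0000 0.0000 1.0000
    outer loop
      vertex 18.636 11.524 10.011
      vertex 11.524 0.234 10.011
      vertex 17.418 4.406 10.011
    endloop
  endfacet
  facet normal 0.8162 0.5777 0.0000
    outer loop
      vertex 18.636 11.524 0.000
      vertex 14.464 17.418 0.000
      vertex 14.464 17.418 10.011
    endloop
  endfacet
  facet normal 0.8162 0.5777 0.0000
    outer loop
      vertex 18.636 11.524 0.000
      vertex 14.464 17.418 10.011
      vertex 18.636 11.524 10.011
    endloop
  endfacet
  facet normal 0.1687 0.9857 0.0000
    outer loop
      vertex 14.464 17.418 0.000
      vertex 7.346 18.636 0.000
      vertex 7.346 18.636 10.011
    endloop
  endfacet
  facet normal 0.1687 0.9857 0.0000
    outer loop
      vertex 14.464 17.418 0.000
      vertex 7.346 18.636 10.011
      vertex 14.464 17.418 10.011
    endloop
  endfacet
  facet normal -0.5777 0.8162 0.0000
    outer loop
      vertex 7.346 18.636 0.000
      vertex 1.452 14.464 0.000
      vertex 1.452 14.464 10.011
    endloop
  endfacet
  facet normal -0.5777 0.8162 0.0000
    outer loop
      vertex 7.346 18.636 0.000
      vertex 1.452 14.464 10.011
      vertex 7.346 18.636 10.011
    endloop
  endfacet
  facet normal -0.9857 0.1687 0.0000
    outer loop
      vertex 1.452 14.464 0.000
      vertex 0.234 7.346 0.000
      vertex 0.234 7.346 10.011
    endloop
  endfacet
  facet normal -0.9857 0.1687 0.0000
    outer loop
      vertex 1.452 14.464 0.000
      vertex 0.234 7.346 10.011
      vertex 1.452 14.464 10.011
    endloop
  endfacet
  facet normal -0.8162 -0.5777 0.0000
    outer loop
      vertex 0.234 7.346 0.000
      vertex 4.406 1.452 0.000
      vertex 4.406 1.452 10.011
    endloop
  endfacet
  facet normal -0.8162 -0.5777 0.0000
    outer loop
      vertex 0.234 7.346 0.000
      vertex 4.406 1.452 10.011
      vertex 0.234 7.346 10.011
    endloop
  endfacet
  facet normal -0.1687 -0.9857 0.0000
    outer loop
      vertex 4.406 1.452 0.000
      vertex 11.524 0.234 0.000
      vertex 11.524 0.234 10.011
    endloop
  endfacet
  facet normal -0.1687 -0.9857 0.0000
    outer loop
      vertex 4.406 1.452 0.000
      vertex 11.524 0.234 10.011
      vertex 4.406 1.452 10.011
    endloop
  endfacet
  facet normal 0.5777 -0.8162 0.0000
    outer loop
      vertex 11.524 0.234 0.000
      vertex 17.418 4.406 0.000
      vertex 17.418 4.406 10.011
    endloop
  endfacet
  facet normal 0.5777 -0.8162 0.0000
    outer loop
      vertex 11.524 0.234 0.000
      vertex 17.418 4.406 10.011
      vertex 11.524 0.234 10.011
    endloop
  endfacet
  facet normal 0.9857 -0.1687 0.0000
    outer loop
      vertex 17.418 4.406 0.000
      vertex 18.636 11.524 0.000
      vertex 18.636 11.524 10.011
    endloop
  endfacet
  facet normal 0.9857 -0.1687 0.0000
    outer loop
      vertex 17.418 4.406 0.000
      vertex 18.636 11.524 10.011
      vertex 17.418 4.406 10.011
    endloop
  endfacet
endsolid part

The G0 Z moves step by Δz≈2.503 mm. Every layer's G1 loop is the same polygon, so the solid is a straight extrusion of it from z=0 to z≈10. Closing with flat bottom and top caps and triangulating gives 28 facets — a regular 8-sided prism (a cylinder approximated with 8 flat sides), circumscribed radius ≈ 9.44 mm, height ≈ 10 mm.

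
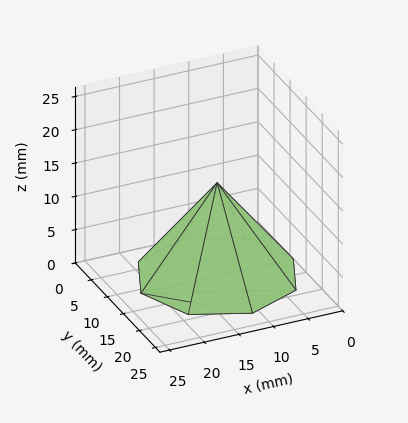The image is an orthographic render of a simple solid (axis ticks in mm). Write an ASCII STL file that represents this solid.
Reading the render: the shape is a regular 8-sided pyramid, base circumscribed radius ≈ 11 mm, apex at z ≈ 14 mm (dimensions read to the nearest mm from the axis ticks). For the STL, each face is triangulated and given an outward normal.

solid part
  facet normal 0.0000 0.0000 -1.0000
    outer loop
      vertex 11.00 22.00 0.00
      vertex 18.78 18.78 0.00
      vertex 22.00 11.00 0.00
    endloop
  endfacet
  facet normal 0.0000 0.0000 -1.0000
    outer loop
      vertex 3.22 18.78 0.00
      vertex 11.00 22.00 0.00
      vertex 22.00 11.00 0.00
    endloop
  endfacet
  facet normal 0.0000 0.0000 -1.0000
    outer loop
      vertex 0.00 11.00 0.00
      vertex 3.22 18.78 0.00
      vertex 22.00 11.00 0.00
    endloop
  endfacet
  facet normal 0.0000 0.0000 -1.0000
    outer loop
      vertex 3.22 3.22 0.00
      vertex 0.00 11.00 0.00
      vertex 22.00 11.00 0.00
    endloop
  endfacet
  facet normal 0.0000 0.0000 -1.0000
    outer loop
      vertex 11.00 0.00 0.00
      vertex 3.22 3.22 0.00
      vertex 22.00 11.00 0.00
    endloop
  endfacet
  facet normal 0.0000 0.0000 -1.0000
    outer loop
      vertex 18.78 3.22 0.00
      vertex 11.00 0.00 0.00
      vertex 22.00 11.00 0.00
    endloop
  endfacet
  facet normal 0.7477 0.3095 0.5875
    outer loop
      vertex 22.00 11.00 0.00
      vertex 18.78 18.78 0.00
      vertex 11.00 11.00 14.00
    endloop
  endfacet
  facet normal 0.3095 0.7477 0.5875
    outer loop
      vertex 18.78 18.78 0.00
      vertex 11.00 22.00 0.00
      vertex 11.00 11.00 14.00
    endloop
  endfacet
  facet normal -0.3095 0.7477 0.5875
    outer loop
      vertex 11.00 22.00 0.00
      vertex 3.22 18.78 0.00
      vertex 11.00 11.00 14.00
    endloop
  endfacet
  facet normal -0.7477 0.3095 0.5875
    outer loop
      vertex 3.22 18.78 0.00
      vertex 0.00 11.00 0.00
      vertex 11.00 11.00 14.00
    endloop
  endfacet
  facet normal -0.7477 -0.3095 0.5875
    outer loop
      vertex 0.00 11.00 0.00
      vertex 3.22 3.22 0.00
      vertex 11.00 11.00 14.00
    endloop
  endfacet
  facet normal -0.3095 -0.7477 0.5875
    outer loop
      vertex 3.22 3.22 0.00
      vertex 11.00 0.00 0.00
      vertex 11.00 11.00 14.00
    endloop
  endfacet
  facet normal 0.3095 -0.7477 0.5875
    outer loop
      vertex 11.00 0.00 0.00
      vertex 18.78 3.22 0.00
      vertex 11.00 11.00 14.00
    endloop
  endfacet
  facet normal 0.7477 -0.3095 0.5875
    outer loop
      vertex 18.78 3.22 0.00
      vertex 22.00 11.00 0.00
      vertex 11.00 11.00 14.00
    endloop
  endfacet
endsolid part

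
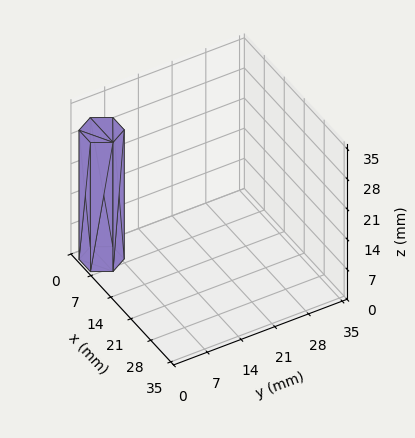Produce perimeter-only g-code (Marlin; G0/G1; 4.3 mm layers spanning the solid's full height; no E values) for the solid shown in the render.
Reading the render: the shape is a regular 6-sided prism (a cylinder approximated with 6 flat sides), circumscribed radius ≈ 4 mm, height ≈ 30 mm (dimensions read to the nearest mm from the axis ticks). For the g-code, the solid's height is divided into equal slices at the stated Δz and each level perimeter traced with G1 moves after a G0 lift.

; perimeter-only toolpath
G21 ; units = mm
G90 ; absolute positioning
G28 ; home
; layer 1
G0 Z4.3
G0 X8.0 Y4.0
G1 X6.0 Y7.5
G1 X2.0 Y7.5
G1 X0.0 Y4.0
G1 X2.0 Y0.5
G1 X6.0 Y0.5
G1 X8.0 Y4.0
; layer 2
G0 Z8.6
G0 X8.0 Y4.0
G1 X6.0 Y7.5
G1 X2.0 Y7.5
G1 X0.0 Y4.0
G1 X2.0 Y0.5
G1 X6.0 Y0.5
G1 X8.0 Y4.0
; layer 3
G0 Z12.9
G0 X8.0 Y4.0
G1 X6.0 Y7.5
G1 X2.0 Y7.5
G1 X0.0 Y4.0
G1 X2.0 Y0.5
G1 X6.0 Y0.5
G1 X8.0 Y4.0
; layer 4
G0 Z17.1
G0 X8.0 Y4.0
G1 X6.0 Y7.5
G1 X2.0 Y7.5
G1 X0.0 Y4.0
G1 X2.0 Y0.5
G1 X6.0 Y0.5
G1 X8.0 Y4.0
; layer 5
G0 Z21.4
G0 X8.0 Y4.0
G1 X6.0 Y7.5
G1 X2.0 Y7.5
G1 X0.0 Y4.0
G1 X2.0 Y0.5
G1 X6.0 Y0.5
G1 X8.0 Y4.0
; layer 6
G0 Z25.7
G0 X8.0 Y4.0
G1 X6.0 Y7.5
G1 X2.0 Y7.5
G1 X0.0 Y4.0
G1 X2.0 Y0.5
G1 X6.0 Y0.5
G1 X8.0 Y4.0
; layer 7
G0 Z30.0
G0 X8.0 Y4.0
G1 X6.0 Y7.5
G1 X2.0 Y7.5
G1 X0.0 Y4.0
G1 X2.0 Y0.5
G1 X6.0 Y0.5
G1 X8.0 Y4.0
M2 ; end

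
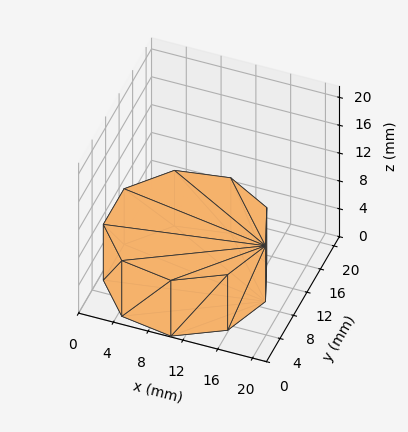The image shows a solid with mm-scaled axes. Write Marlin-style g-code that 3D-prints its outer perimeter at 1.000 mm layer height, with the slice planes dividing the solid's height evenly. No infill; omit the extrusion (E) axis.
Reading the render: the shape is a regular 9-sided prism (a cylinder approximated with 9 flat sides), circumscribed radius ≈ 9 mm, height ≈ 8 mm (dimensions read to the nearest mm from the axis ticks). For the g-code, the solid's height is divided into equal slices at the stated Δz and each level perimeter traced with G1 moves after a G0 lift.

; perimeter-only toolpath
G21 ; units = mm
G90 ; absolute positioning
G28 ; home
; layer 1
G0 Z1.000
G0 X18.000 Y9.000
G1 X15.894 Y14.785
G1 X10.563 Y17.863
G1 X4.500 Y16.794
G1 X0.543 Y12.078
G1 X0.543 Y5.922
G1 X4.500 Y1.206
G1 X10.563 Y0.137
G1 X15.894 Y3.215
G1 X18.000 Y9.000
; layer 2
G0 Z2.000
G0 X18.000 Y9.000
G1 X15.894 Y14.785
G1 X10.563 Y17.863
G1 X4.500 Y16.794
G1 X0.543 Y12.078
G1 X0.543 Y5.922
G1 X4.500 Y1.206
G1 X10.563 Y0.137
G1 X15.894 Y3.215
G1 X18.000 Y9.000
; layer 3
G0 Z3.000
G0 X18.000 Y9.000
G1 X15.894 Y14.785
G1 X10.563 Y17.863
G1 X4.500 Y16.794
G1 X0.543 Y12.078
G1 X0.543 Y5.922
G1 X4.500 Y1.206
G1 X10.563 Y0.137
G1 X15.894 Y3.215
G1 X18.000 Y9.000
; layer 4
G0 Z4.000
G0 X18.000 Y9.000
G1 X15.894 Y14.785
G1 X10.563 Y17.863
G1 X4.500 Y16.794
G1 X0.543 Y12.078
G1 X0.543 Y5.922
G1 X4.500 Y1.206
G1 X10.563 Y0.137
G1 X15.894 Y3.215
G1 X18.000 Y9.000
; layer 5
G0 Z5.000
G0 X18.000 Y9.000
G1 X15.894 Y14.785
G1 X10.563 Y17.863
G1 X4.500 Y16.794
G1 X0.543 Y12.078
G1 X0.543 Y5.922
G1 X4.500 Y1.206
G1 X10.563 Y0.137
G1 X15.894 Y3.215
G1 X18.000 Y9.000
; layer 6
G0 Z6.000
G0 X18.000 Y9.000
G1 X15.894 Y14.785
G1 X10.563 Y17.863
G1 X4.500 Y16.794
G1 X0.543 Y12.078
G1 X0.543 Y5.922
G1 X4.500 Y1.206
G1 X10.563 Y0.137
G1 X15.894 Y3.215
G1 X18.000 Y9.000
; layer 7
G0 Z7.000
G0 X18.000 Y9.000
G1 X15.894 Y14.785
G1 X10.563 Y17.863
G1 X4.500 Y16.794
G1 X0.543 Y12.078
G1 X0.543 Y5.922
G1 X4.500 Y1.206
G1 X10.563 Y0.137
G1 X15.894 Y3.215
G1 X18.000 Y9.000
; layer 8
G0 Z8.000
G0 X18.000 Y9.000
G1 X15.894 Y14.785
G1 X10.563 Y17.863
G1 X4.500 Y16.794
G1 X0.543 Y12.078
G1 X0.543 Y5.922
G1 X4.500 Y1.206
G1 X10.563 Y0.137
G1 X15.894 Y3.215
G1 X18.000 Y9.000
M2 ; end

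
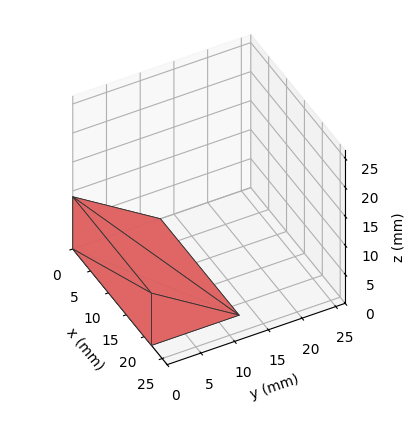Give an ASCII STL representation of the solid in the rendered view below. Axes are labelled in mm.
Reading the render: the shape is a wedge (ramp): 22 × 13 mm base, rising to 9 mm along the y=0 edge and sloping linearly to z=0 at y=13 (dimensions read to the nearest mm from the axis ticks). For the STL, each face is triangulated and given an outward normal.

solid part
  facet normal 0.0000 0.0000 -1.0000
    outer loop
      vertex 22.00 13.00 0.00
      vertex 22.00 0.00 0.00
      vertex 0.00 0.00 0.00
    endloop
  endfacet
  facet normal 0.0000 0.0000 -1.0000
    outer loop
      vertex 0.00 13.00 0.00
      vertex 22.00 13.00 0.00
      vertex 0.00 0.00 0.00
    endloop
  endfacet
  facet normal 0.0000 -1.0000 0.0000
    outer loop
      vertex 0.00 0.00 0.00
      vertex 22.00 0.00 0.00
      vertex 22.00 0.00 9.00
    endloop
  endfacet
  facet normal 0.0000 -1.0000 0.0000
    outer loop
      vertex 0.00 0.00 0.00
      vertex 22.00 0.00 9.00
      vertex 0.00 0.00 9.00
    endloop
  endfacet
  facet normal 0.0000 0.5692 0.8222
    outer loop
      vertex 0.00 0.00 9.00
      vertex 22.00 0.00 9.00
      vertex 22.00 13.00 0.00
    endloop
  endfacet
  facet normal 0.0000 0.5692 0.8222
    outer loop
      vertex 0.00 0.00 9.00
      vertex 22.00 13.00 0.00
      vertex 0.00 13.00 0.00
    endloop
  endfacet
  facet normal -1.0000 0.0000 0.0000
    outer loop
      vertex 0.00 0.00 9.00
      vertex 0.00 13.00 0.00
      vertex 0.00 0.00 0.00
    endloop
  endfacet
  facet normal 1.0000 0.0000 0.0000
    outer loop
      vertex 22.00 0.00 0.00
      vertex 22.00 13.00 0.00
      vertex 22.00 0.00 9.00
    endloop
  endfacet
endsolid part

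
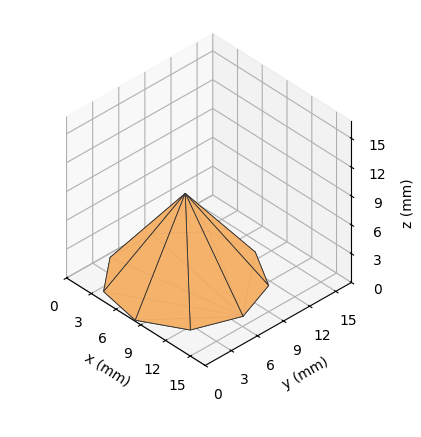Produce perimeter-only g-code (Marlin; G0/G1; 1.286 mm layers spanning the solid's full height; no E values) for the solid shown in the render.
Reading the render: the shape is a regular 9-sided pyramid, base circumscribed radius ≈ 7 mm, apex at z ≈ 9 mm (dimensions read to the nearest mm from the axis ticks). For the g-code, the solid's height is divided into equal slices at the stated Δz and each level perimeter traced with G1 moves after a G0 lift.

; perimeter-only toolpath
G21 ; units = mm
G90 ; absolute positioning
G28 ; home
; layer 1
G0 Z1.286
G0 X13.000 Y7.000
G1 X11.596 Y10.857
G1 X8.042 Y12.909
G1 X4.000 Y12.196
G1 X1.362 Y9.052
G1 X1.362 Y4.948
G1 X4.000 Y1.804
G1 X8.042 Y1.091
G1 X11.596 Y3.143
G1 X13.000 Y7.000
; layer 2
G0 Z2.571
G0 X12.000 Y7.000
G1 X10.830 Y10.214
G1 X7.869 Y11.924
G1 X4.500 Y11.330
G1 X2.301 Y8.710
G1 X2.301 Y5.290
G1 X4.500 Y2.670
G1 X7.869 Y2.076
G1 X10.830 Y3.786
G1 X12.000 Y7.000
; layer 3
G0 Z3.857
G0 X11.000 Y7.000
G1 X10.064 Y9.571
G1 X7.695 Y10.939
G1 X5.000 Y10.464
G1 X3.241 Y8.368
G1 X3.241 Y5.632
G1 X5.000 Y3.536
G1 X7.695 Y3.061
G1 X10.064 Y4.429
G1 X11.000 Y7.000
; layer 4
G0 Z5.143
G0 X10.000 Y7.000
G1 X9.298 Y8.929
G1 X7.521 Y9.955
G1 X5.500 Y9.598
G1 X4.181 Y8.026
G1 X4.181 Y5.974
G1 X5.500 Y4.402
G1 X7.521 Y4.045
G1 X9.298 Y5.071
G1 X10.000 Y7.000
; layer 5
G0 Z6.429
G0 X9.000 Y7.000
G1 X8.532 Y8.286
G1 X7.347 Y8.970
G1 X6.000 Y8.732
G1 X5.121 Y7.684
G1 X5.121 Y6.316
G1 X6.000 Y5.268
G1 X7.347 Y5.030
G1 X8.532 Y5.714
G1 X9.000 Y7.000
; layer 6
G0 Z7.714
G0 X8.000 Y7.000
G1 X7.766 Y7.643
G1 X7.174 Y7.985
G1 X6.500 Y7.866
G1 X6.060 Y7.342
G1 X6.060 Y6.658
G1 X6.500 Y6.134
G1 X7.174 Y6.015
G1 X7.766 Y6.357
G1 X8.000 Y7.000
M2 ; end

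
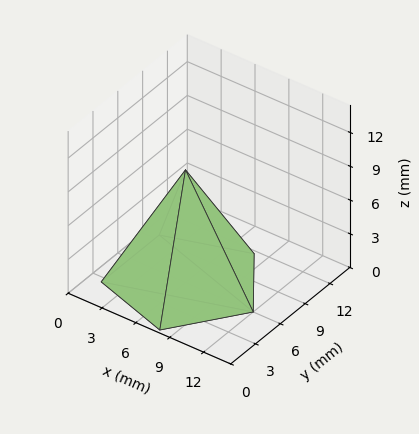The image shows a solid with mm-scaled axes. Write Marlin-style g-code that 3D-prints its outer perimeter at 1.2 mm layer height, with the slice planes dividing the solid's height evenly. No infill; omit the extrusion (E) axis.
Reading the render: the shape is a regular 5-sided pyramid, base circumscribed radius ≈ 6 mm, apex at z ≈ 10 mm (dimensions read to the nearest mm from the axis ticks). For the g-code, the solid's height is divided into equal slices at the stated Δz and each level perimeter traced with G1 moves after a G0 lift.

; perimeter-only toolpath
G21 ; units = mm
G90 ; absolute positioning
G28 ; home
; layer 1
G0 Z1.2
G0 X11.2 Y6.0
G1 X7.7 Y11.0
G1 X1.7 Y9.1
G1 X1.7 Y2.9
G1 X7.7 Y1.0
G1 X11.2 Y6.0
; layer 2
G0 Z2.5
G0 X10.5 Y6.0
G1 X7.4 Y10.3
G1 X2.3 Y8.6
G1 X2.3 Y3.4
G1 X7.4 Y1.7
G1 X10.5 Y6.0
; layer 3
G0 Z3.8
G0 X9.8 Y6.0
G1 X7.2 Y9.6
G1 X2.9 Y8.2
G1 X2.9 Y3.8
G1 X7.2 Y2.4
G1 X9.8 Y6.0
; layer 4
G0 Z5.0
G0 X9.0 Y6.0
G1 X7.0 Y8.8
G1 X3.5 Y7.8
G1 X3.5 Y4.2
G1 X7.0 Y3.1
G1 X9.0 Y6.0
; layer 5
G0 Z6.2
G0 X8.2 Y6.0
G1 X6.7 Y8.1
G1 X4.2 Y7.3
G1 X4.2 Y4.7
G1 X6.7 Y3.9
G1 X8.2 Y6.0
; layer 6
G0 Z7.5
G0 X7.5 Y6.0
G1 X6.5 Y7.4
G1 X4.8 Y6.9
G1 X4.8 Y5.1
G1 X6.5 Y4.6
G1 X7.5 Y6.0
; layer 7
G0 Z8.8
G0 X6.8 Y6.0
G1 X6.2 Y6.7
G1 X5.4 Y6.4
G1 X5.4 Y5.6
G1 X6.2 Y5.3
G1 X6.8 Y6.0
M2 ; end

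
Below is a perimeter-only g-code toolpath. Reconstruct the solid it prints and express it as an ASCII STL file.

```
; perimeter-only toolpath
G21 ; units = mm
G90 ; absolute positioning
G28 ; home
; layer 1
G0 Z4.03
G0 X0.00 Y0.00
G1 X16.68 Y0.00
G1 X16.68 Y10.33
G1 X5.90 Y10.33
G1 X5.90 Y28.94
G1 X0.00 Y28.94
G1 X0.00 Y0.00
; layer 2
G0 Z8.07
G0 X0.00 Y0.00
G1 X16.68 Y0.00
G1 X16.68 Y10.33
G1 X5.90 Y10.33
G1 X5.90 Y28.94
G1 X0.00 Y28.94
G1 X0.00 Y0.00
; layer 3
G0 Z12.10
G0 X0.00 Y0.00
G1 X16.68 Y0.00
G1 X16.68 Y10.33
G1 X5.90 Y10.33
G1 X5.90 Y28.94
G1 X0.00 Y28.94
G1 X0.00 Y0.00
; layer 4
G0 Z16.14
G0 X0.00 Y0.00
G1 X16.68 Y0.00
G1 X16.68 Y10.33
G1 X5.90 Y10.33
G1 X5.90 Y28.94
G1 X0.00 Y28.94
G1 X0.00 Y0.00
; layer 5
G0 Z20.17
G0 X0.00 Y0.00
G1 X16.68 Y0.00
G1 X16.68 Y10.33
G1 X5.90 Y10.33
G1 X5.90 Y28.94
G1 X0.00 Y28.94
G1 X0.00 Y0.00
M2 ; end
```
solid part
  facet normal 0.0000 0.0000 -1.0000
    outer loop
      vertex 16.68 10.33 0.00
      vertex 16.68 0.00 0.00
      vertex 0.00 0.00 0.00
    endloop
  endfacet
  facet normal 0.0000 0.0000 -1.0000
    outer loop
      vertex 5.90 10.33 0.00
      vertex 16.68 10.33 0.00
      vertex 0.00 0.00 0.00
    endloop
  endfacet
  facet normal 0.0000 0.0000 -1.0000
    outer loop
      vertex 5.90 28.94 0.00
      vertex 5.90 10.33 0.00
      vertex 0.00 0.00 0.00
    endloop
  endfacet
  facet normal 0.0000 0.0000 -1.0000
    outer loop
      vertex 0.00 28.94 0.00
      vertex 5.90 28.94 0.00
      vertex 0.00 0.00 0.00
    endloop
  endfacet
  facet normal 0.0000 0.0000 1.0000
    outer loop
      vertex 0.00 0.00 20.17
      vertex 16.68 0.00 20.17
      vertex 16.68 10.33 20.17
    endloop
  endfacet
  facet normal 0.0000 0.0000 1.0000
    outer loop
      vertex 0.00 0.00 20.17
      vertex 16.68 10.33 20.17
      vertex 5.90 10.33 20.17
    endloop
  endfacet
  facet normal 0.0000 0.0000 1.0000
    outer loop
      vertex 0.00 0.00 20.17
      vertex 5.90 10.33 20.17
      vertex 5.90 28.94 20.17
    endloop
  endfacet
  facet normal 0.0000 0.0000 1.0000
    outer loop
      vertex 0.00 0.00 20.17
      vertex 5.90 28.94 20.17
      vertex 0.00 28.94 20.17
    endloop
  endfacet
  facet normal 0.0000 -1.0000 0.0000
    outer loop
      vertex 0.00 0.00 0.00
      vertex 16.68 0.00 0.00
      vertex 16.68 0.00 20.17
    endloop
  endfacet
  facet normal 0.0000 -1.0000 0.0000
    outer loop
      vertex 0.00 0.00 0.00
      vertex 16.68 0.00 20.17
      vertex 0.00 0.00 20.17
    endloop
  endfacet
  facet normal 1.0000 0.0000 0.0000
    outer loop
      vertex 16.68 0.00 0.00
      vertex 16.68 10.33 0.00
      vertex 16.68 10.33 20.17
    endloop
  endfacet
  facet normal 1.0000 0.0000 0.0000
    outer loop
      vertex 16.68 0.00 0.00
      vertex 16.68 10.33 20.17
      vertex 16.68 0.00 20.17
    endloop
  endfacet
  facet normal 0.0000 1.0000 0.0000
    outer loop
      vertex 16.68 10.33 0.00
      vertex 5.90 10.33 0.00
      vertex 5.90 10.33 20.17
    endloop
  endfacet
  facet normal 0.0000 1.0000 0.0000
    outer loop
      vertex 16.68 10.33 0.00
      vertex 5.90 10.33 20.17
      vertex 16.68 10.33 20.17
    endloop
  endfacet
  facet normal 1.0000 0.0000 0.0000
    outer loop
      vertex 5.90 10.33 0.00
      vertex 5.90 28.94 0.00
      vertex 5.90 28.94 20.17
    endloop
  endfacet
  facet normal 1.0000 0.0000 0.0000
    outer loop
      vertex 5.90 10.33 0.00
      vertex 5.90 28.94 20.17
      vertex 5.90 10.33 20.17
    endloop
  endfacet
  facet normal 0.0000 1.0000 0.0000
    outer loop
      vertex 5.90 28.94 0.00
      vertex 0.00 28.94 0.00
      vertex 0.00 28.94 20.17
    endloop
  endfacet
  facet normal 0.0000 1.0000 0.0000
    outer loop
      vertex 5.90 28.94 0.00
      vertex 0.00 28.94 20.17
      vertex 5.90 28.94 20.17
    endloop
  endfacet
  facet normal -1.0000 0.0000 0.0000
    outer loop
      vertex 0.00 28.94 0.00
      vertex 0.00 0.00 0.00
      vertex 0.00 0.00 20.17
    endloop
  endfacet
  facet normal -1.0000 0.0000 0.0000
    outer loop
      vertex 0.00 28.94 0.00
      vertex 0.00 0.00 20.17
      vertex 0.00 28.94 20.17
    endloop
  endfacet
endsolid part

The G0 Z moves step by Δz≈4.03 mm. Every layer's G1 loop is the same polygon, so the solid is a straight extrusion of it from z=0 to z≈20.2. Closing with flat bottom and top caps and triangulating gives 20 facets — an L-shaped prism: outer 16.7 × 28.9 mm, arm thicknesses ≈ 10.3 mm (horizontal) and 5.9 mm (vertical), extruded 20.2 mm in z.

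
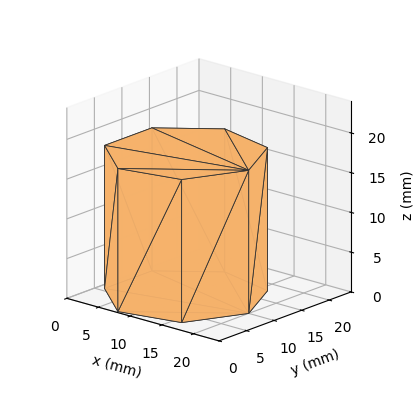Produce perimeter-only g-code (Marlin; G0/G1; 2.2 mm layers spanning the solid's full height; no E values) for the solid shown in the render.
Reading the render: the shape is a regular 7-sided prism (a cylinder approximated with 7 flat sides), circumscribed radius ≈ 10 mm, height ≈ 18 mm (dimensions read to the nearest mm from the axis ticks). For the g-code, the solid's height is divided into equal slices at the stated Δz and each level perimeter traced with G1 moves after a G0 lift.

; perimeter-only toolpath
G21 ; units = mm
G90 ; absolute positioning
G28 ; home
; layer 1
G0 Z2.2
G0 X20.0 Y10.0
G1 X16.2 Y17.8
G1 X7.8 Y19.7
G1 X1.0 Y14.3
G1 X1.0 Y5.7
G1 X7.8 Y0.3
G1 X16.2 Y2.2
G1 X20.0 Y10.0
; layer 2
G0 Z4.5
G0 X20.0 Y10.0
G1 X16.2 Y17.8
G1 X7.8 Y19.7
G1 X1.0 Y14.3
G1 X1.0 Y5.7
G1 X7.8 Y0.3
G1 X16.2 Y2.2
G1 X20.0 Y10.0
; layer 3
G0 Z6.8
G0 X20.0 Y10.0
G1 X16.2 Y17.8
G1 X7.8 Y19.7
G1 X1.0 Y14.3
G1 X1.0 Y5.7
G1 X7.8 Y0.3
G1 X16.2 Y2.2
G1 X20.0 Y10.0
; layer 4
G0 Z9.0
G0 X20.0 Y10.0
G1 X16.2 Y17.8
G1 X7.8 Y19.7
G1 X1.0 Y14.3
G1 X1.0 Y5.7
G1 X7.8 Y0.3
G1 X16.2 Y2.2
G1 X20.0 Y10.0
; layer 5
G0 Z11.2
G0 X20.0 Y10.0
G1 X16.2 Y17.8
G1 X7.8 Y19.7
G1 X1.0 Y14.3
G1 X1.0 Y5.7
G1 X7.8 Y0.3
G1 X16.2 Y2.2
G1 X20.0 Y10.0
; layer 6
G0 Z13.5
G0 X20.0 Y10.0
G1 X16.2 Y17.8
G1 X7.8 Y19.7
G1 X1.0 Y14.3
G1 X1.0 Y5.7
G1 X7.8 Y0.3
G1 X16.2 Y2.2
G1 X20.0 Y10.0
; layer 7
G0 Z15.8
G0 X20.0 Y10.0
G1 X16.2 Y17.8
G1 X7.8 Y19.7
G1 X1.0 Y14.3
G1 X1.0 Y5.7
G1 X7.8 Y0.3
G1 X16.2 Y2.2
G1 X20.0 Y10.0
; layer 8
G0 Z18.0
G0 X20.0 Y10.0
G1 X16.2 Y17.8
G1 X7.8 Y19.7
G1 X1.0 Y14.3
G1 X1.0 Y5.7
G1 X7.8 Y0.3
G1 X16.2 Y2.2
G1 X20.0 Y10.0
M2 ; end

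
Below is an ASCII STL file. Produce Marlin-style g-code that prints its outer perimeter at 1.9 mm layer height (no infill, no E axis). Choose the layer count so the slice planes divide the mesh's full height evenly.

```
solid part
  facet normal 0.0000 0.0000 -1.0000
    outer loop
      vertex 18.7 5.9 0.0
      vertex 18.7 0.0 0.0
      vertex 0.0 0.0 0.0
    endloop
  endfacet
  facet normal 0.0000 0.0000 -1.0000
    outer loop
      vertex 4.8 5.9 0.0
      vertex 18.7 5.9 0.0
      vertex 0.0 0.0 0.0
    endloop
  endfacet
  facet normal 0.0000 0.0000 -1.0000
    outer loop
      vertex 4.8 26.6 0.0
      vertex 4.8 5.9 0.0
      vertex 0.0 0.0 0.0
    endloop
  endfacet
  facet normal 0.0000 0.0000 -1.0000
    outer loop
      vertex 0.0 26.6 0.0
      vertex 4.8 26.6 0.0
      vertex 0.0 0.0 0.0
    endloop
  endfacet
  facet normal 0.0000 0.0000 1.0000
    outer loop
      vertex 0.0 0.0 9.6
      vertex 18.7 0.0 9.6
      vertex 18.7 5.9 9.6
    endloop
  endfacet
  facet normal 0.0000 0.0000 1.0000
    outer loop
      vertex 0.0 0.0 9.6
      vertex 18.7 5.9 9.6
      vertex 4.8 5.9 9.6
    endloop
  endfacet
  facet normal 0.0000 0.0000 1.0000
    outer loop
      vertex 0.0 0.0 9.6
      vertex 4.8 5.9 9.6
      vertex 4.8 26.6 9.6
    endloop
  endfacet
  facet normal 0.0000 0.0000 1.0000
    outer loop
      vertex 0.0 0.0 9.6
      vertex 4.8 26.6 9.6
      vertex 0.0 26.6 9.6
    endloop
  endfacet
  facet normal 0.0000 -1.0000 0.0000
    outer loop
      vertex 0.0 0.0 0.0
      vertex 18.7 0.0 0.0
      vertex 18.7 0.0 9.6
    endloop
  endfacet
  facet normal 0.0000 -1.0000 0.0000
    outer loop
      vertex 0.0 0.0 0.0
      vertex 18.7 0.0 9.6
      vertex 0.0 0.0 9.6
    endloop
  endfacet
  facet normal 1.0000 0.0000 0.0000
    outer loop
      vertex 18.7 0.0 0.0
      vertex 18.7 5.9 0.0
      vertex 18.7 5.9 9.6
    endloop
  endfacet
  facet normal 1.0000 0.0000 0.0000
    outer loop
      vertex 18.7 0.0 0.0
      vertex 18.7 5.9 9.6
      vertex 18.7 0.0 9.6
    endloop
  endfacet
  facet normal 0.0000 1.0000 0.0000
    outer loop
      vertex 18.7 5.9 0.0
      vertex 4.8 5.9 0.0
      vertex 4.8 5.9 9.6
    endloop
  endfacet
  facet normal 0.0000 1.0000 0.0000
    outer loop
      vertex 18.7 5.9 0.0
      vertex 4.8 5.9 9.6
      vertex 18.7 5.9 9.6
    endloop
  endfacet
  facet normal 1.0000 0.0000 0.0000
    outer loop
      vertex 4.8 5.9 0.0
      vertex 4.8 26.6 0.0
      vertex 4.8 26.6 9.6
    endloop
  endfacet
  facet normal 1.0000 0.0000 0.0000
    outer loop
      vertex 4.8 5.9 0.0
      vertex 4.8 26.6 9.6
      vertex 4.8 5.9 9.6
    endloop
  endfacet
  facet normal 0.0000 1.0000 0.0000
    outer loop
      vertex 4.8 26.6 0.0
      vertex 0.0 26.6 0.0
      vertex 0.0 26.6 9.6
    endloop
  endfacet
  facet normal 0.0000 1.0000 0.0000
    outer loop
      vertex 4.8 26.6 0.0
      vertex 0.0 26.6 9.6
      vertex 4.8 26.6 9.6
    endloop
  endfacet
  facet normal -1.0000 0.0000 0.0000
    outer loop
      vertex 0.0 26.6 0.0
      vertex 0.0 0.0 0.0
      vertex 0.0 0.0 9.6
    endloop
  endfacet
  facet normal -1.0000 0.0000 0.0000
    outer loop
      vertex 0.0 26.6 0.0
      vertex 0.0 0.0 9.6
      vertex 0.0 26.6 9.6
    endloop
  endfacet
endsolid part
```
; perimeter-only toolpath
G21 ; units = mm
G90 ; absolute positioning
G28 ; home
; layer 1
G0 Z1.9
G0 X0.0 Y0.0
G1 X18.7 Y0.0
G1 X18.7 Y5.9
G1 X4.8 Y5.9
G1 X4.8 Y26.6
G1 X0.0 Y26.6
G1 X0.0 Y0.0
; layer 2
G0 Z3.8
G0 X0.0 Y0.0
G1 X18.7 Y0.0
G1 X18.7 Y5.9
G1 X4.8 Y5.9
G1 X4.8 Y26.6
G1 X0.0 Y26.6
G1 X0.0 Y0.0
; layer 3
G0 Z5.8
G0 X0.0 Y0.0
G1 X18.7 Y0.0
G1 X18.7 Y5.9
G1 X4.8 Y5.9
G1 X4.8 Y26.6
G1 X0.0 Y26.6
G1 X0.0 Y0.0
; layer 4
G0 Z7.7
G0 X0.0 Y0.0
G1 X18.7 Y0.0
G1 X18.7 Y5.9
G1 X4.8 Y5.9
G1 X4.8 Y26.6
G1 X0.0 Y26.6
G1 X0.0 Y0.0
; layer 5
G0 Z9.6
G0 X0.0 Y0.0
G1 X18.7 Y0.0
G1 X18.7 Y5.9
G1 X4.8 Y5.9
G1 X4.8 Y26.6
G1 X0.0 Y26.6
G1 X0.0 Y0.0
M2 ; end

The solid is an L-shaped prism: outer 18.7 × 26.6 mm, arm thicknesses ≈ 5.9 mm (horizontal) and 4.8 mm (vertical), extruded 9.6 mm in z. Slicing at Δz = 1.9 mm — 5 equal slices spanning the solid's height, so layer i sits at z = i·h/5 — gives 5 non-empty perimeters. Each is a 6-segment closed polygon; G0 lifts to the layer z and rapids to the start vertex, then G1 traces the edges.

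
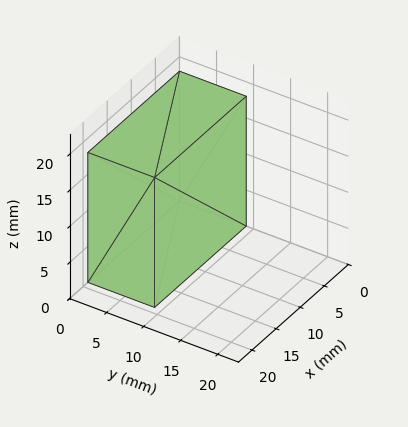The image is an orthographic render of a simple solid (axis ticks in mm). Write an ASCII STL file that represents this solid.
Reading the render: the shape is a rectangular box, roughly 19 × 9 mm footprint and 18 mm tall (dimensions read to the nearest mm from the axis ticks). For the STL, each face is triangulated and given an outward normal.

solid part
  facet normal 0.0000 0.0000 -1.0000
    outer loop
      vertex 19.0 9.0 0.0
      vertex 19.0 0.0 0.0
      vertex 0.0 0.0 0.0
    endloop
  endfacet
  facet normal 0.0000 0.0000 -1.0000
    outer loop
      vertex 0.0 9.0 0.0
      vertex 19.0 9.0 0.0
      vertex 0.0 0.0 0.0
    endloop
  endfacet
  facet normal 0.0000 0.0000 1.0000
    outer loop
      vertex 0.0 0.0 18.0
      vertex 19.0 0.0 18.0
      vertex 19.0 9.0 18.0
    endloop
  endfacet
  facet normal 0.0000 0.0000 1.0000
    outer loop
      vertex 0.0 0.0 18.0
      vertex 19.0 9.0 18.0
      vertex 0.0 9.0 18.0
    endloop
  endfacet
  facet normal 0.0000 -1.0000 0.0000
    outer loop
      vertex 0.0 0.0 0.0
      vertex 19.0 0.0 0.0
      vertex 19.0 0.0 18.0
    endloop
  endfacet
  facet normal 0.0000 -1.0000 0.0000
    outer loop
      vertex 0.0 0.0 0.0
      vertex 19.0 0.0 18.0
      vertex 0.0 0.0 18.0
    endloop
  endfacet
  facet normal 0.0000 1.0000 0.0000
    outer loop
      vertex 19.0 9.0 18.0
      vertex 19.0 9.0 0.0
      vertex 0.0 9.0 0.0
    endloop
  endfacet
  facet normal 0.0000 1.0000 0.0000
    outer loop
      vertex 0.0 9.0 18.0
      vertex 19.0 9.0 18.0
      vertex 0.0 9.0 0.0
    endloop
  endfacet
  facet normal -1.0000 0.0000 0.0000
    outer loop
      vertex 0.0 9.0 18.0
      vertex 0.0 9.0 0.0
      vertex 0.0 0.0 0.0
    endloop
  endfacet
  facet normal -1.0000 0.0000 0.0000
    outer loop
      vertex 0.0 0.0 18.0
      vertex 0.0 9.0 18.0
      vertex 0.0 0.0 0.0
    endloop
  endfacet
  facet normal 1.0000 0.0000 0.0000
    outer loop
      vertex 19.0 0.0 0.0
      vertex 19.0 9.0 0.0
      vertex 19.0 9.0 18.0
    endloop
  endfacet
  facet normal 1.0000 0.0000 0.0000
    outer loop
      vertex 19.0 0.0 0.0
      vertex 19.0 9.0 18.0
      vertex 19.0 0.0 18.0
    endloop
  endfacet
endsolid part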